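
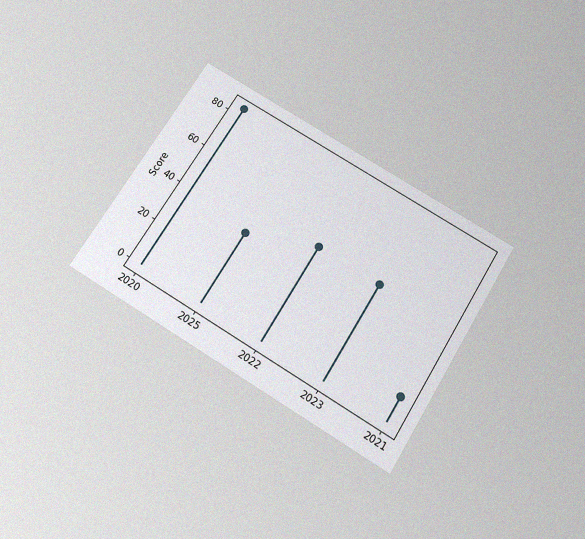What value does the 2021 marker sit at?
12

The chart is tilted about 31° clockwise and viewed slightly from below, with some photo noise. The 2021 marker sits at 12.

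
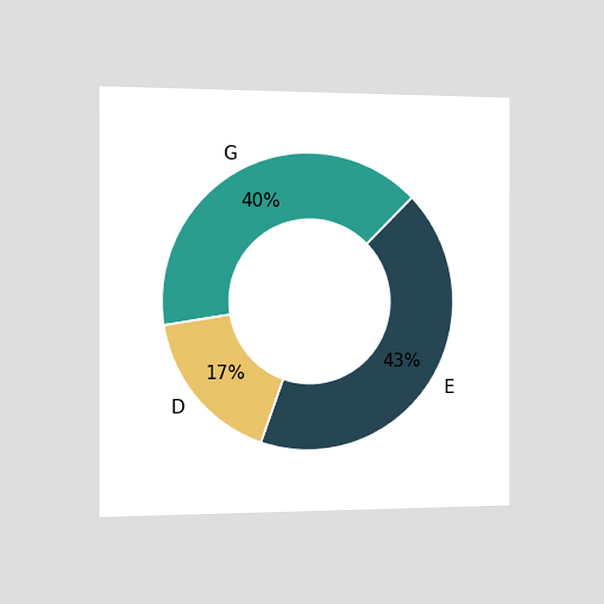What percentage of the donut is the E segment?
43%

The chart is viewed slightly from the left. The E segment takes up 43% of the ring.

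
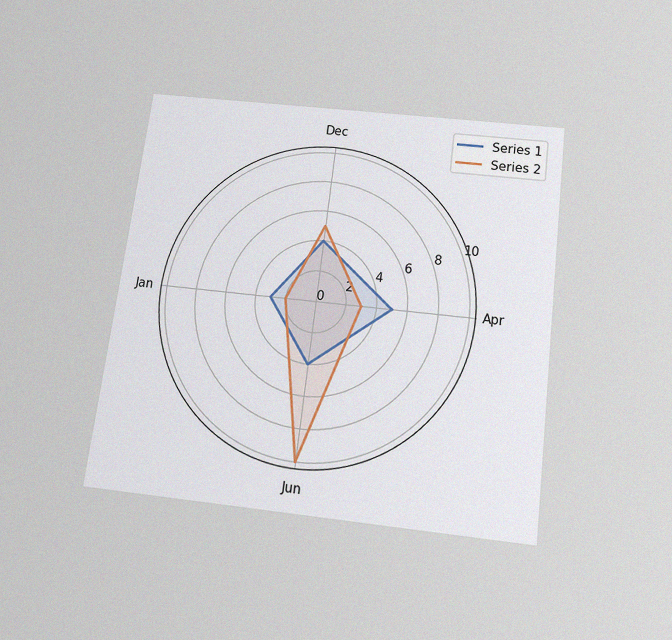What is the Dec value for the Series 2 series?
The chart is tilted about 7° clockwise and viewed slightly from below, with some photo noise. On the Dec axis, Series 2 reaches 5.

5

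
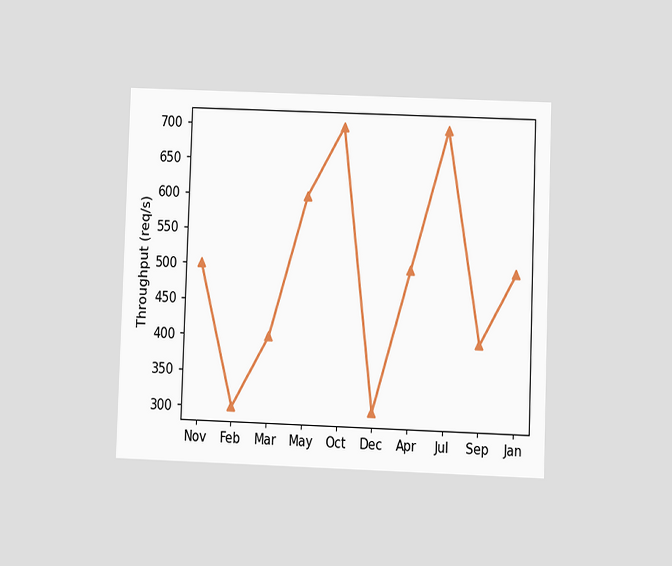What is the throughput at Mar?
400req/s

The chart is tilted about 2° clockwise and viewed at a slight angle. At Mar, the line is at 400req/s.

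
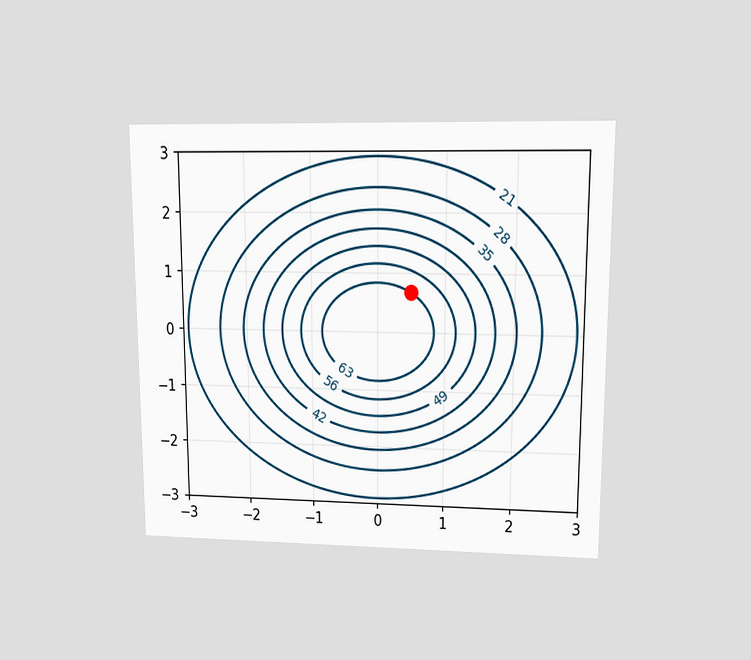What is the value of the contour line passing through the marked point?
63

The chart is viewed at a slight angle. The marked point sits on the contour labelled 63.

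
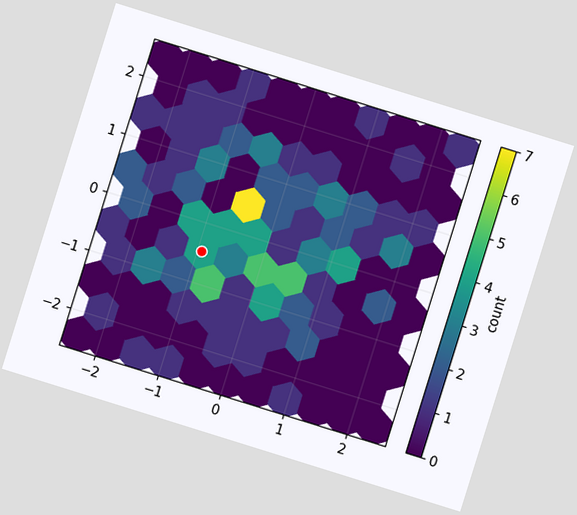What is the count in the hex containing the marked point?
4

The chart is tilted about 17° clockwise. The marked hex reads 4 on the colorbar.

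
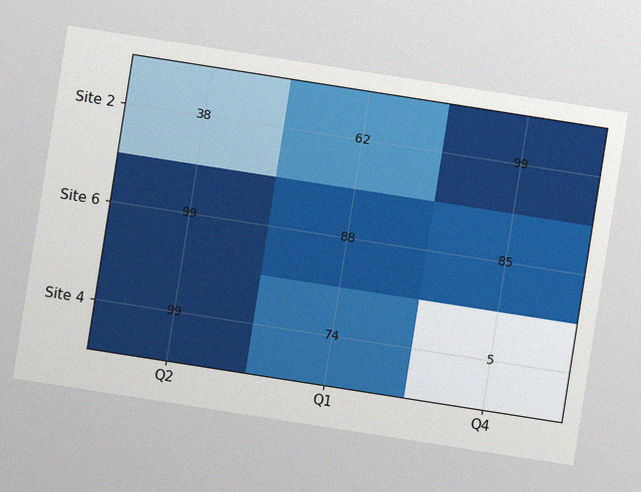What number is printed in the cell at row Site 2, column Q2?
38

The chart is tilted about 9° clockwise, with some photo noise. The (Site 2, Q2) cell reads 38.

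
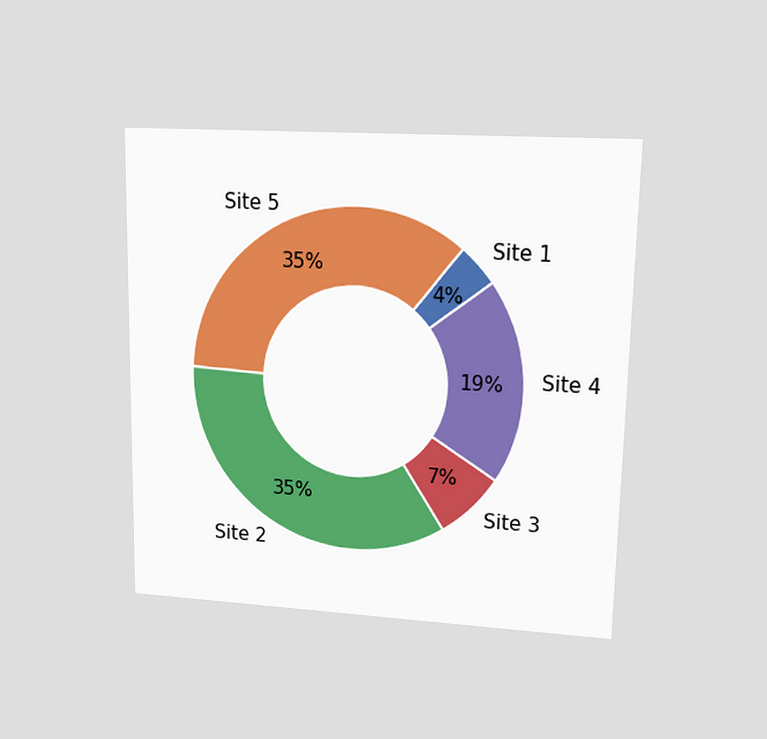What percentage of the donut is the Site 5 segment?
35%

The chart is viewed at a slight angle. The Site 5 segment takes up 35% of the ring.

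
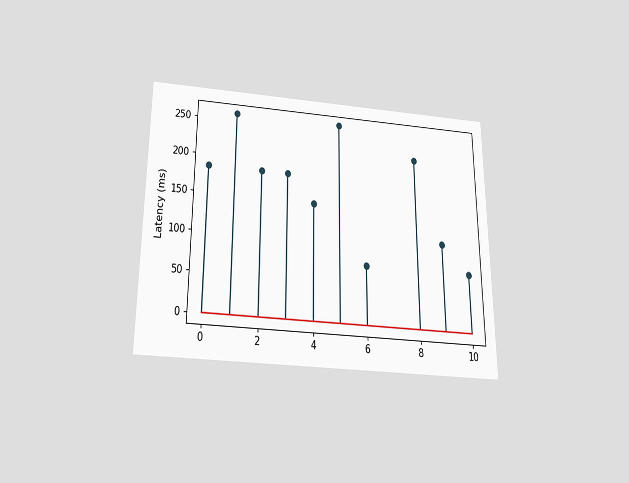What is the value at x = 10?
The chart is viewed slightly from below. The stem at x=10 reaches 74ms.

74ms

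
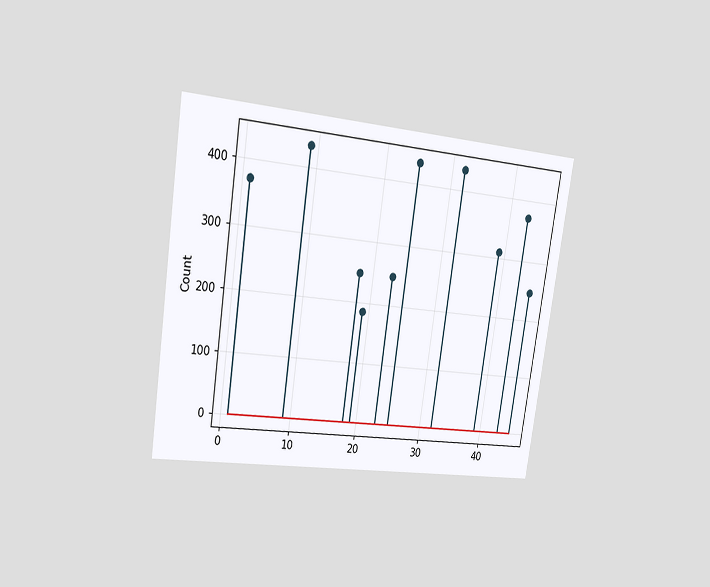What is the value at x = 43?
The chart is tilted about 8° clockwise and viewed slightly from the left. The stem at x=43 reaches 372.

372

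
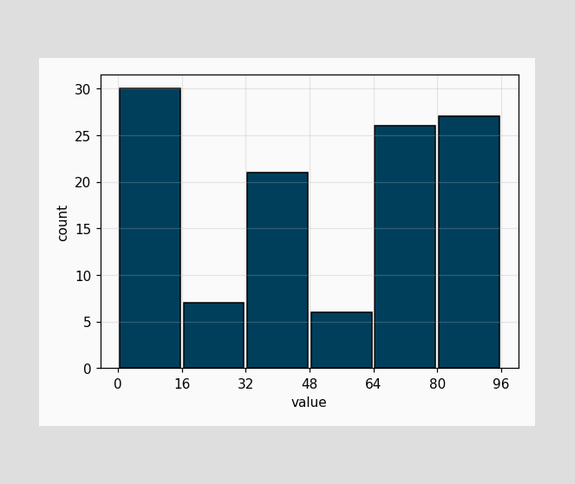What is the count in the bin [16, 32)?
7

The [16, 32) bin has height 7.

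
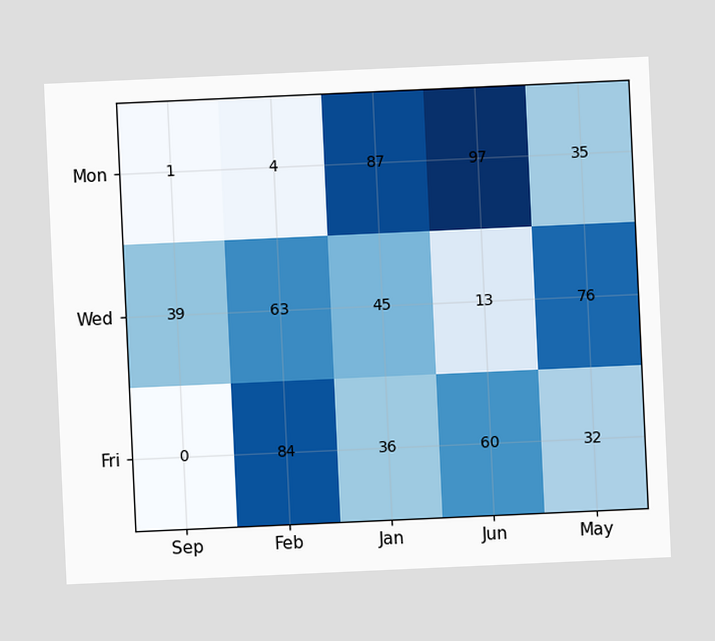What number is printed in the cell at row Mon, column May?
The chart is tilted about 3° counter-clockwise. The (Mon, May) cell reads 35.

35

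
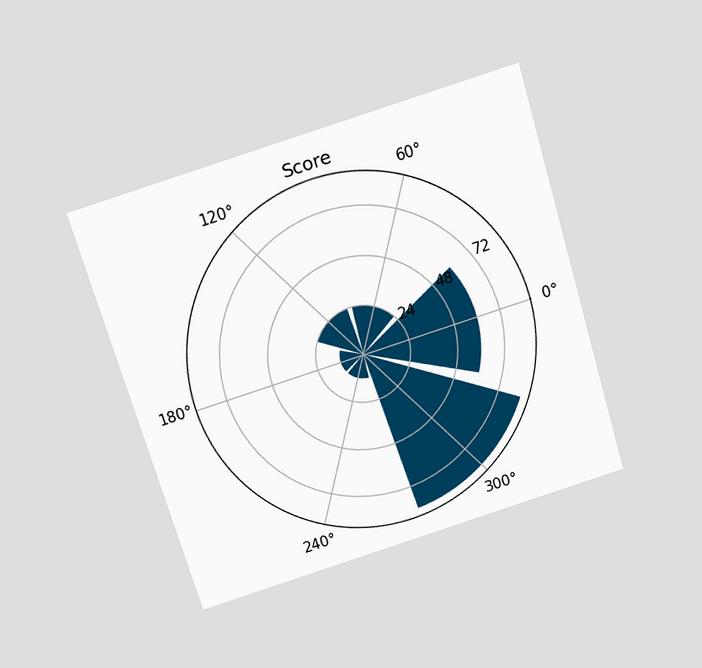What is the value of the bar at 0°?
The chart is tilted about 17° counter-clockwise and viewed slightly from above. The bar at 0° reaches 60 on the radial axis.

60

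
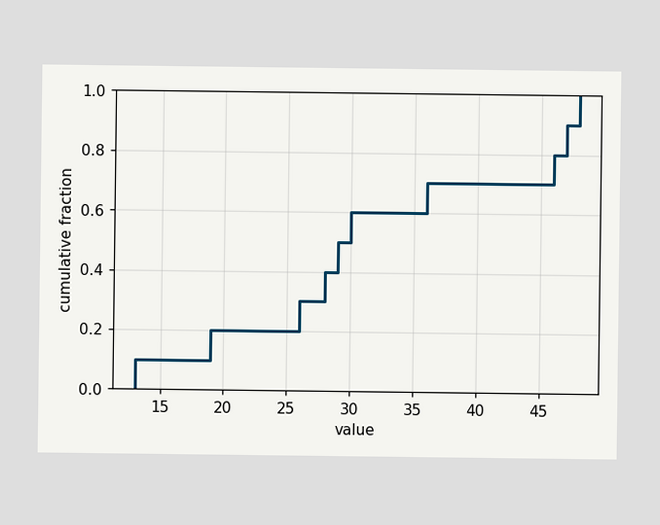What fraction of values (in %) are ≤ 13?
10%

At x=13 the ECDF step is at 10%.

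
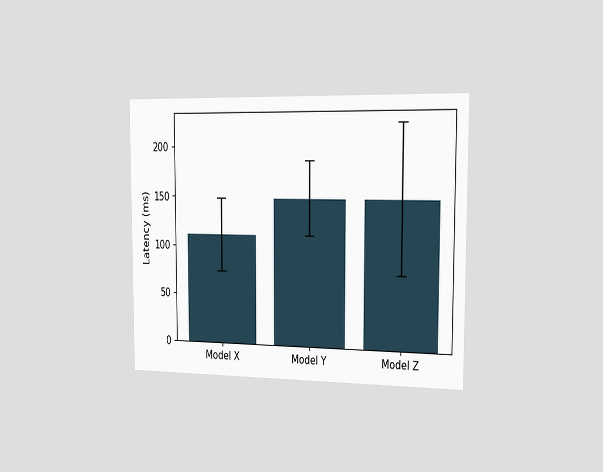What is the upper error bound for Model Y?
185ms

The chart is viewed slightly from the right. The Model Y bar's upper whisker reaches 185ms.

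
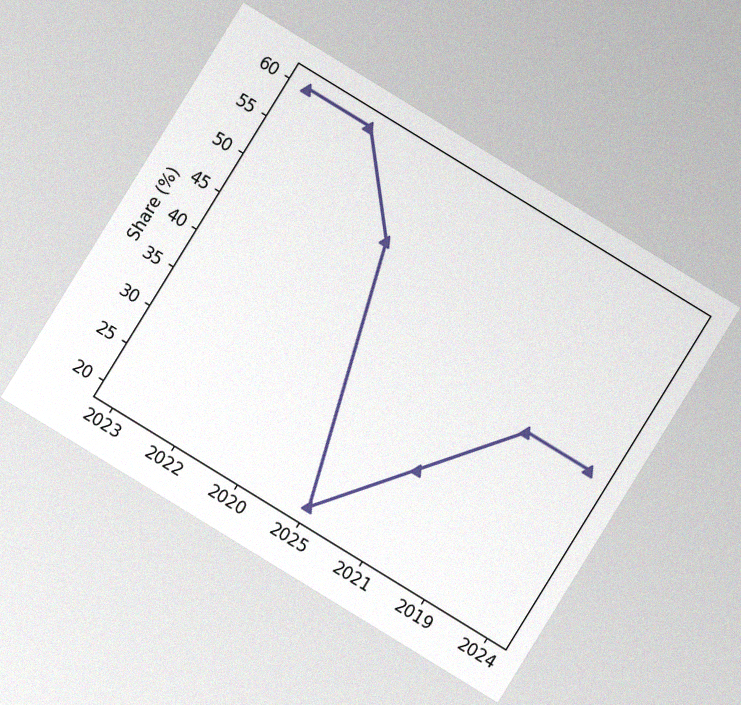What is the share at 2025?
20%

The chart is tilted about 32° clockwise, with some photo noise. At 2025, the line is at 20%.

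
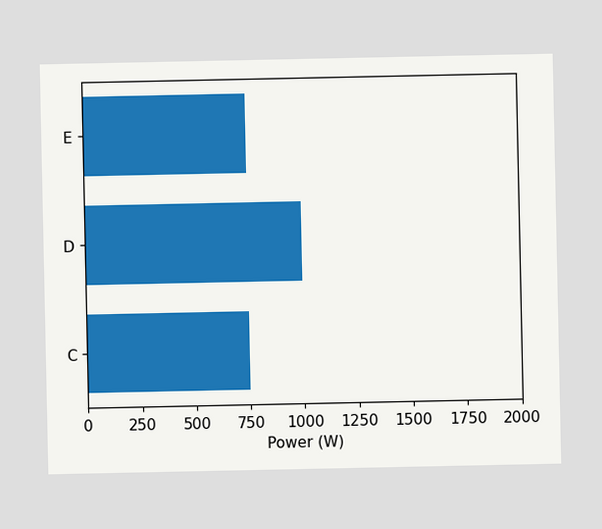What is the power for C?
Reading along the chart's x-axis, the C bar reaches 750W.

750W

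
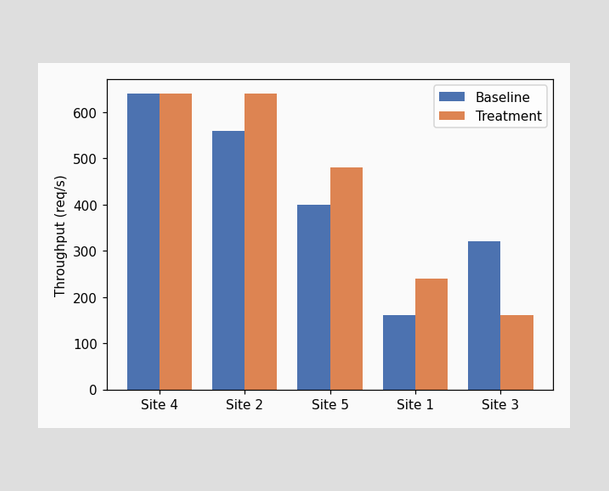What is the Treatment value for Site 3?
The Treatment bar at Site 3 reaches 160req/s on the y-axis.

160req/s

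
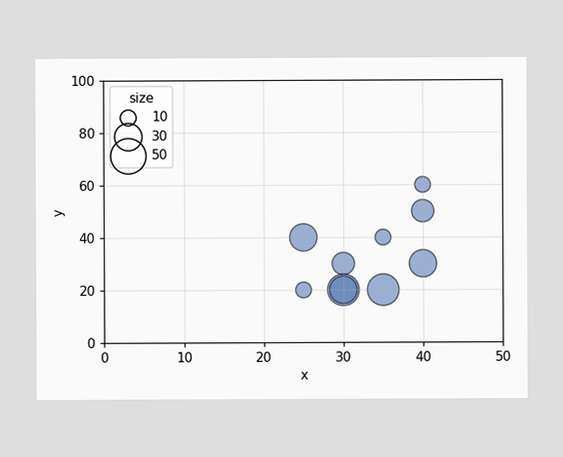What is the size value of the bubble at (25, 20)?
Matching the bubble at (25, 20) against the size legend gives 10.

10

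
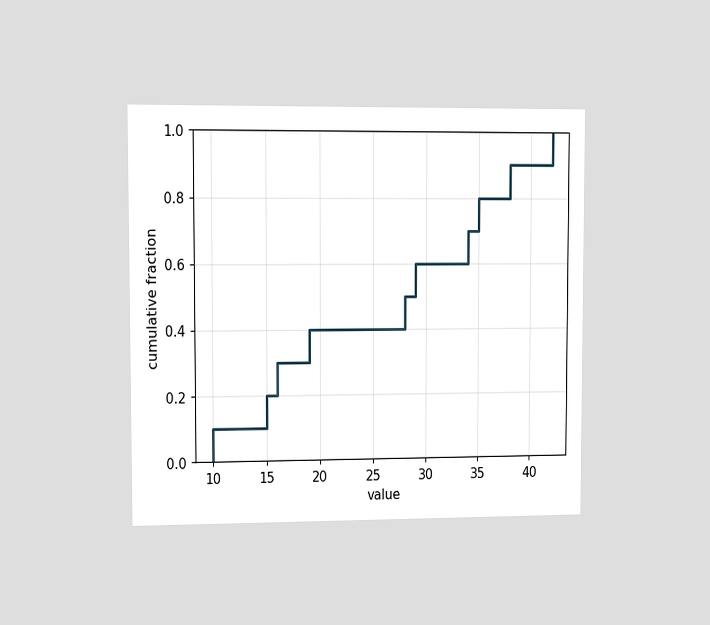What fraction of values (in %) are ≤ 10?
The chart is viewed slightly from the left. At x=10 the ECDF step is at 10%.

10%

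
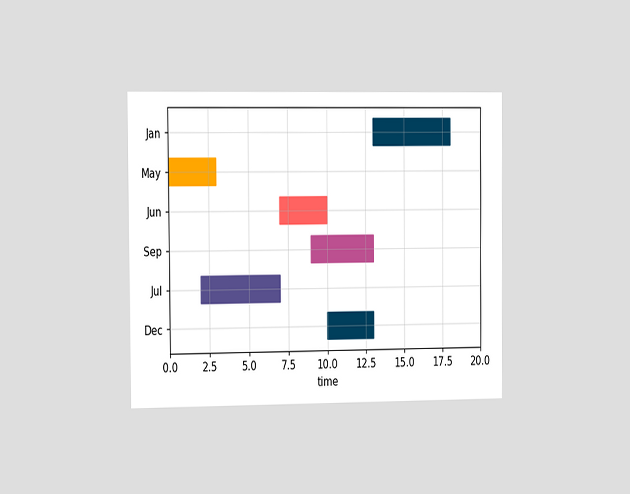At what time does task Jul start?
2

The chart is viewed slightly from the left. The Jul bar begins at t=2.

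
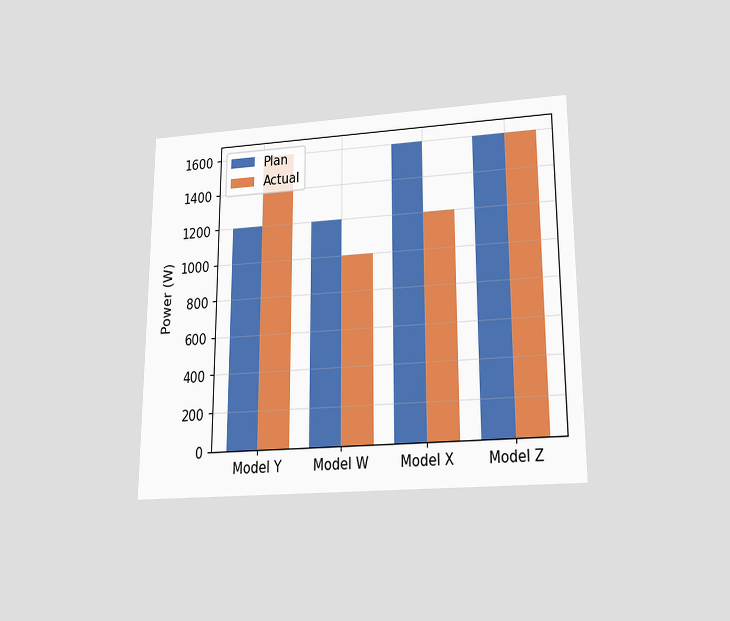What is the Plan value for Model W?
The chart is viewed slightly from below. The Plan bar at Model W reaches 1200W on the y-axis.

1200W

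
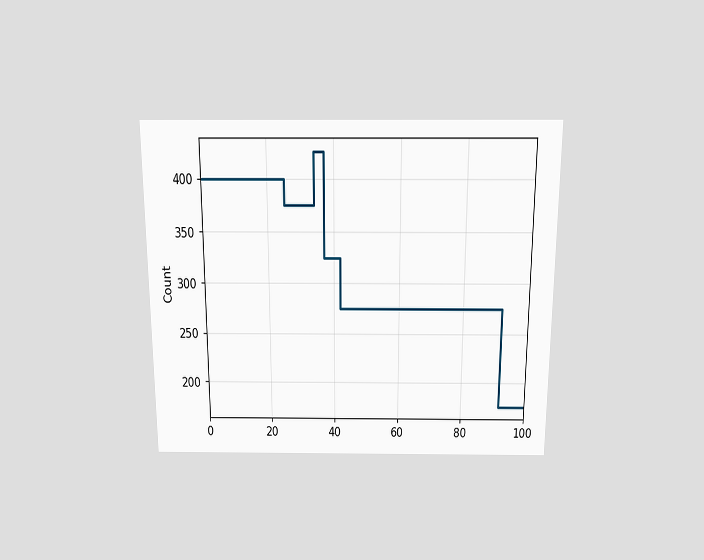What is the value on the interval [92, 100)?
175

The chart is viewed slightly from above. On [92, 100) the step sits at 175.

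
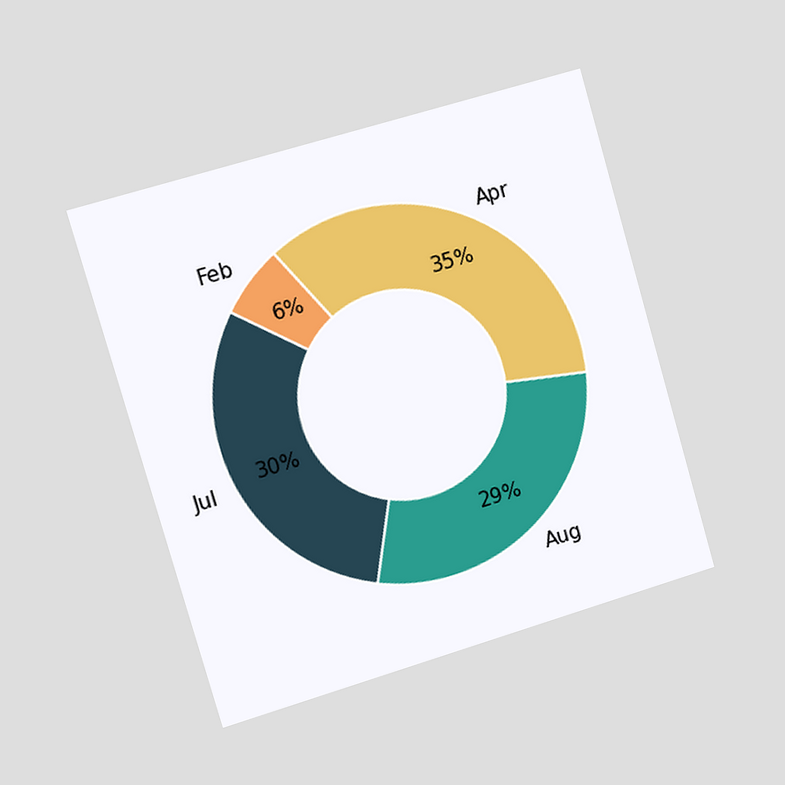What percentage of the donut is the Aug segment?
The chart is tilted about 16° counter-clockwise and viewed slightly from the left. The Aug segment takes up 29% of the ring.

29%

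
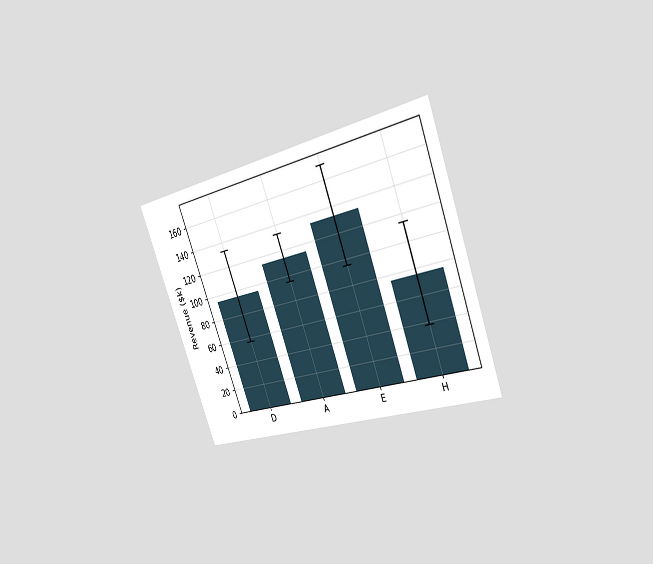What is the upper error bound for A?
The chart is tilted about 20° counter-clockwise and viewed slightly from the right. The A bar's upper whisker reaches $133k.

$133k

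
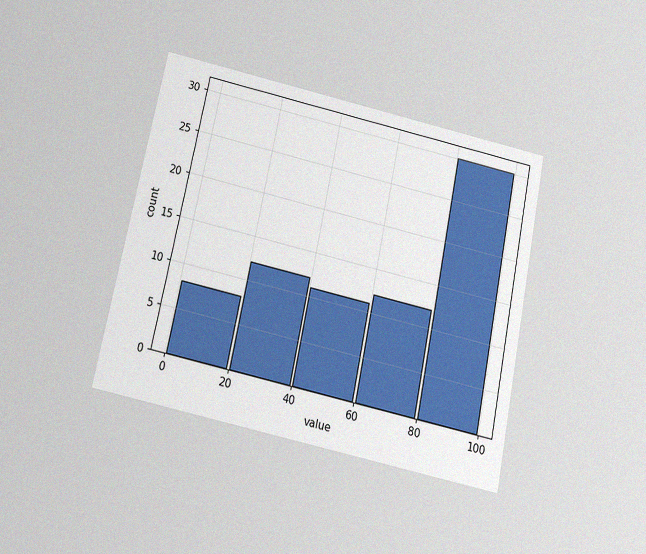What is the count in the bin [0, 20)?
8

The chart is tilted about 12° clockwise and viewed slightly from below, with some photo noise. The [0, 20) bin has height 8.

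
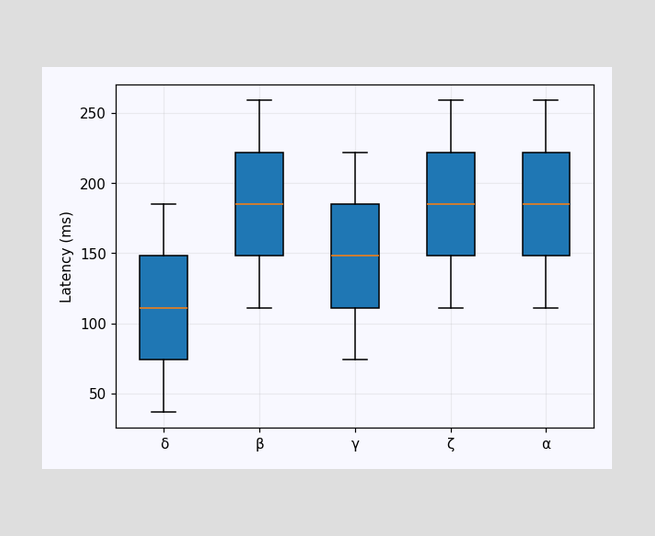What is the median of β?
185ms

The median line in the β box sits at 185ms.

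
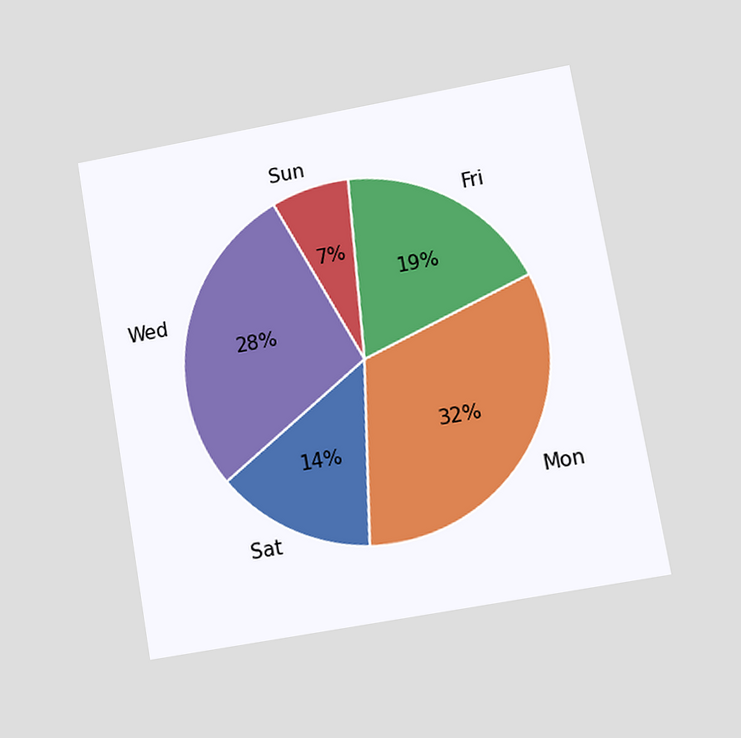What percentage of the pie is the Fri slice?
The chart is tilted about 10° counter-clockwise and viewed at a slight angle. The Fri slice takes up 19% of the pie.

19%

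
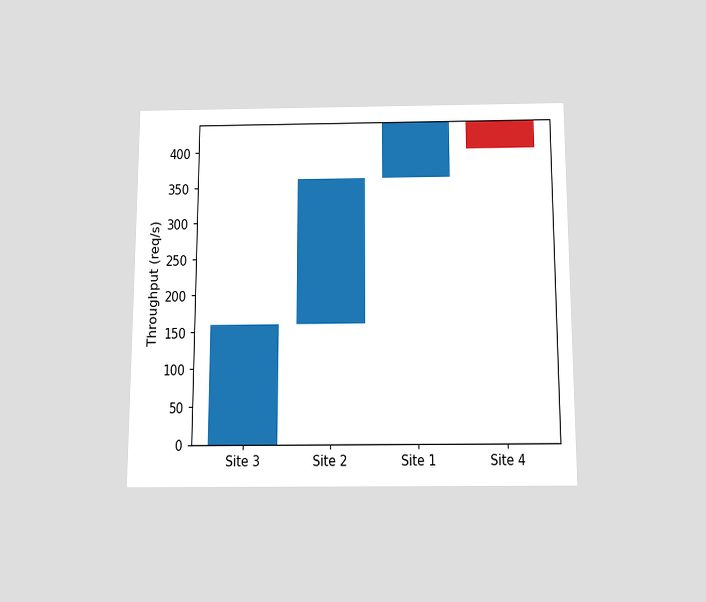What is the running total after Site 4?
The chart is viewed slightly from below. After Site 4 the running total reaches 400req/s.

400req/s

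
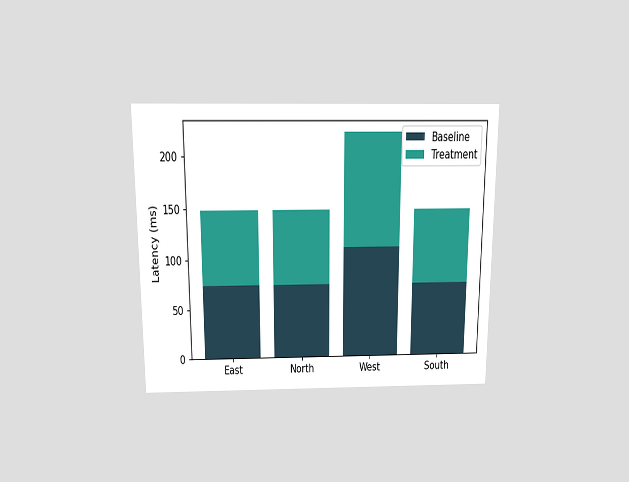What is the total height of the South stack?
The chart is viewed slightly from above. The South stack's top reaches 148ms on the y-axis.

148ms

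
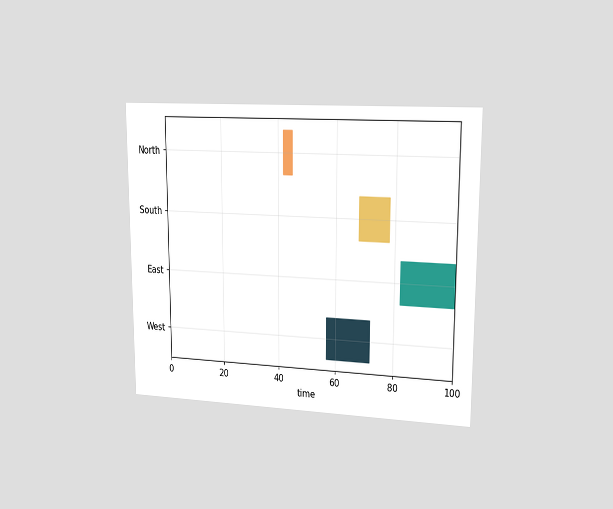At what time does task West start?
57

The chart is viewed slightly from the right. The West bar begins at t=57.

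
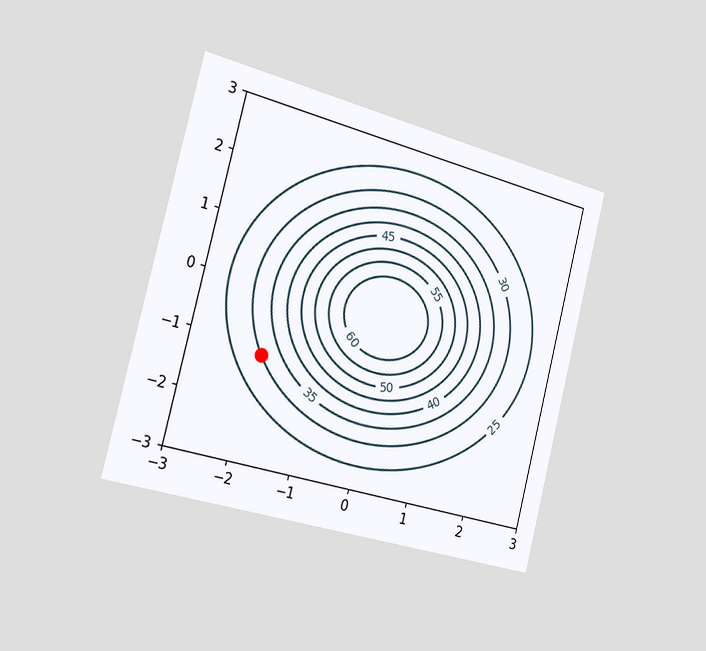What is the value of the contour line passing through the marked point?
The chart is tilted about 14° clockwise and viewed slightly from the left. The marked point sits on the contour labelled 30.

30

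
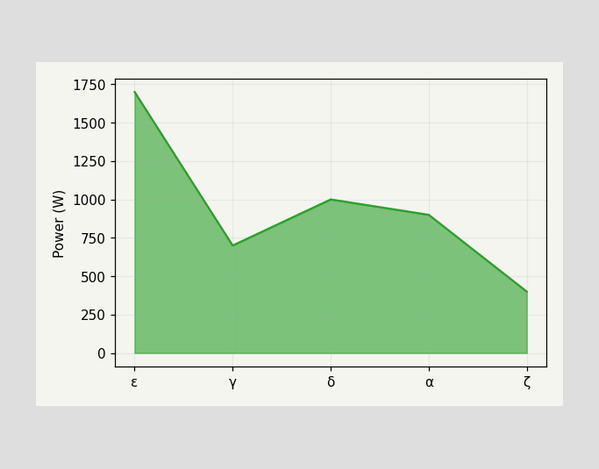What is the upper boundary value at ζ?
400W

At ζ the upper boundary is at 400W.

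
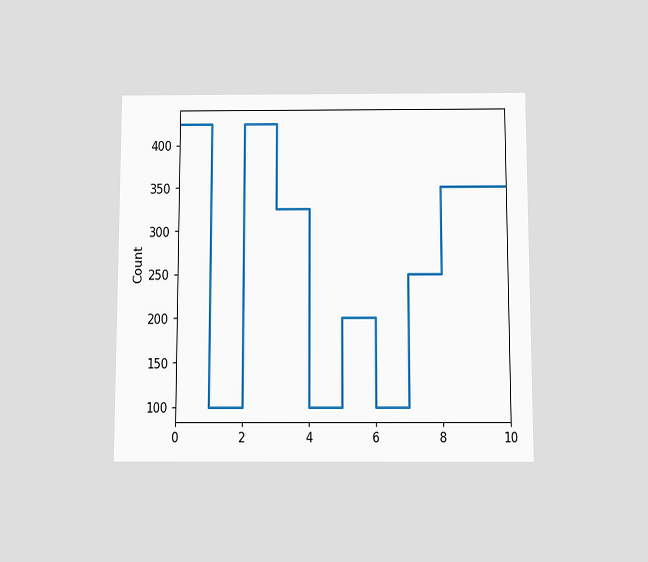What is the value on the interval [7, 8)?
250

The chart is viewed slightly from below. On [7, 8) the step sits at 250.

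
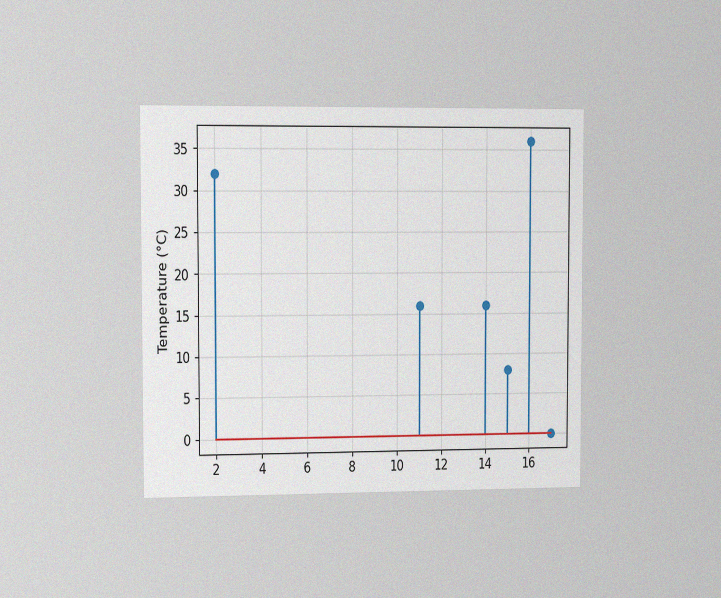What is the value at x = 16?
36°C

The chart is viewed slightly from the left, with some photo noise. The stem at x=16 reaches 36°C.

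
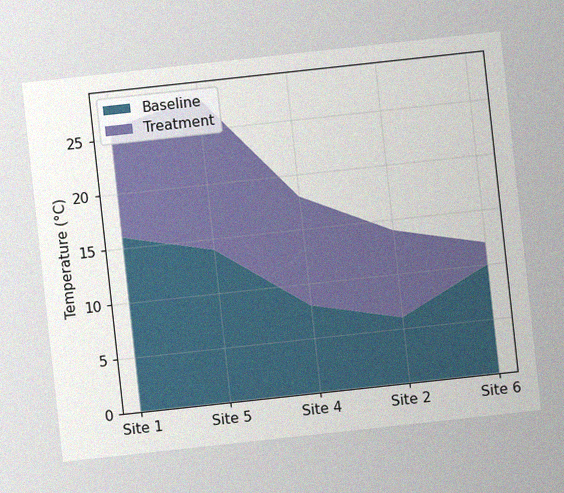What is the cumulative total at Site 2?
The chart is tilted about 6° counter-clockwise, with some photo noise. The stacked total at Site 2 reaches 14°C.

14°C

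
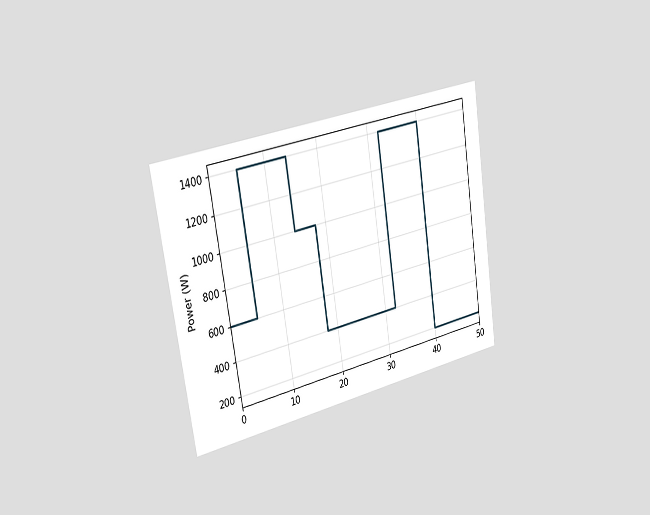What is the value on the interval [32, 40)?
1400W

The chart is tilted about 9° counter-clockwise and viewed slightly from the left. On [32, 40) the step sits at 1400W.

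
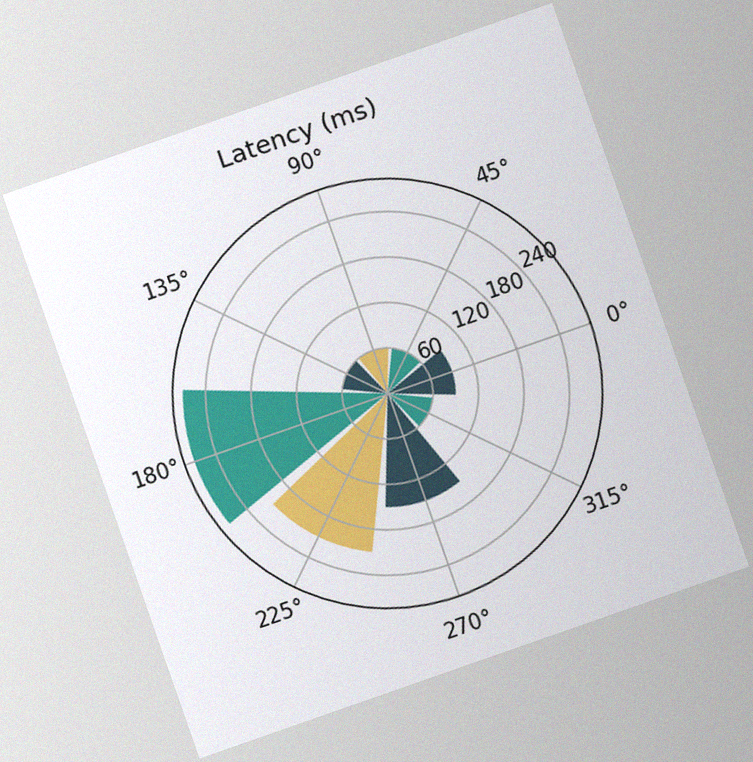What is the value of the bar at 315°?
60ms

The chart is tilted about 19° counter-clockwise, with some photo noise. The bar at 315° reaches 60ms on the radial axis.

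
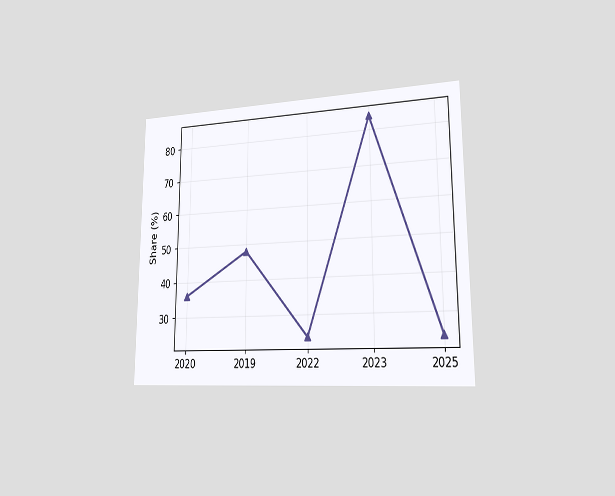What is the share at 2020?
The chart is viewed slightly from the right. At 2020, the line is at 36%.

36%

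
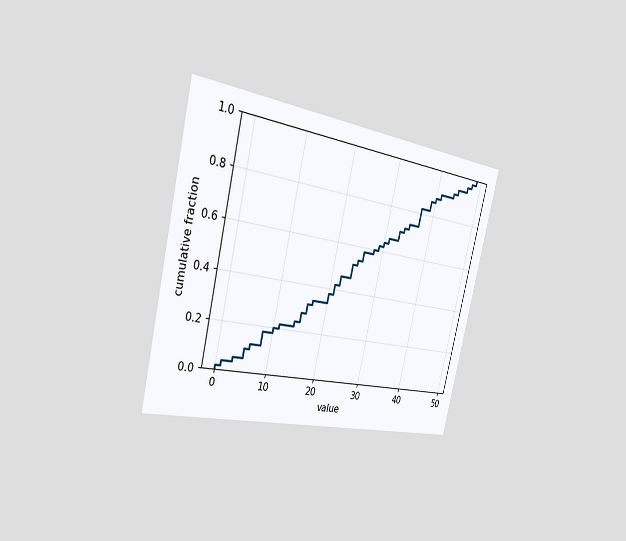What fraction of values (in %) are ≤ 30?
The chart is tilted about 13° clockwise and viewed slightly from the left. At x=30 the ECDF step is at 64%.

64%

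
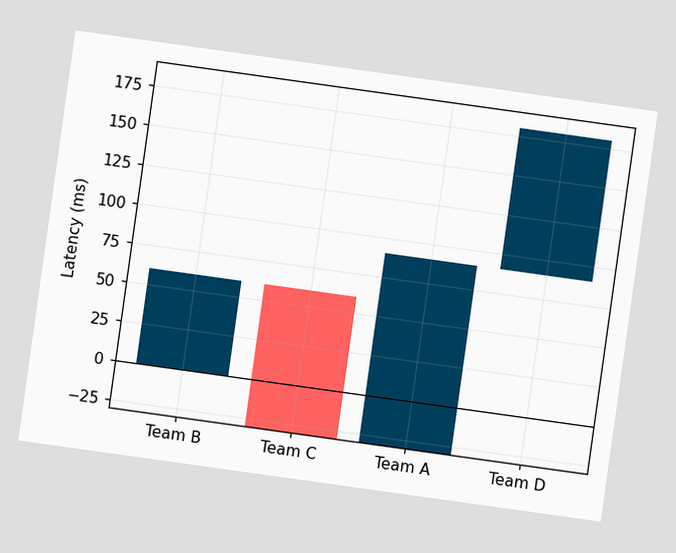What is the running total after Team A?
90ms

The chart is tilted about 8° clockwise. After Team A the running total reaches 90ms.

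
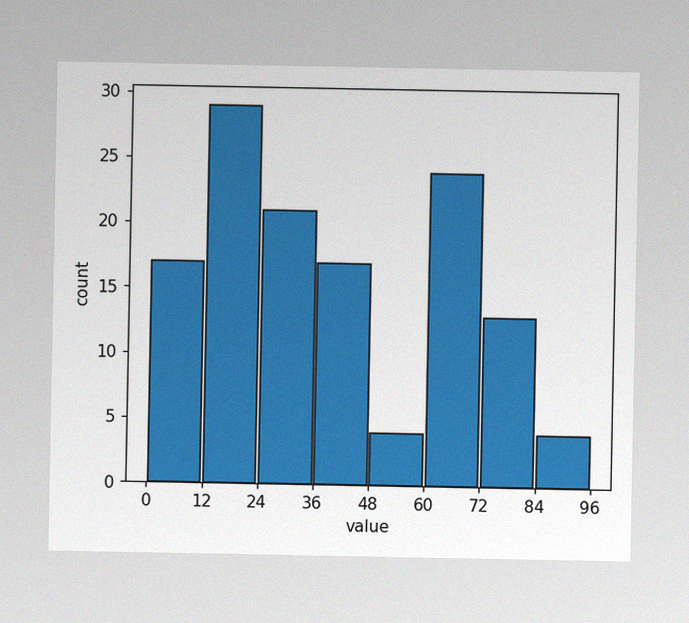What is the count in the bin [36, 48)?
The image has some photo noise and uneven lighting. The [36, 48) bin has height 17.

17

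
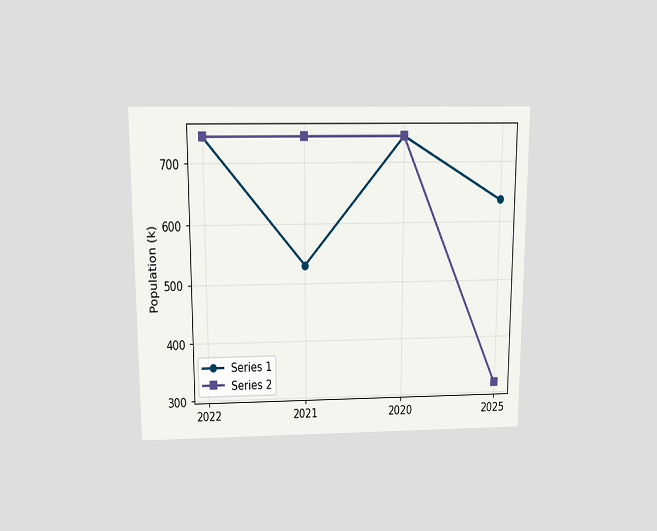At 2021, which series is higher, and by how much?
Series 2, by 212k

The chart is viewed slightly from above. At 2021, Series 2 sits above the other line by 212k.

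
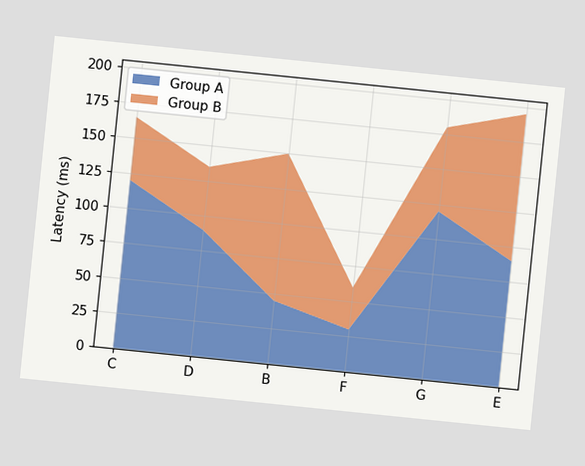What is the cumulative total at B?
The chart is tilted about 6° clockwise. The stacked total at B reaches 150ms.

150ms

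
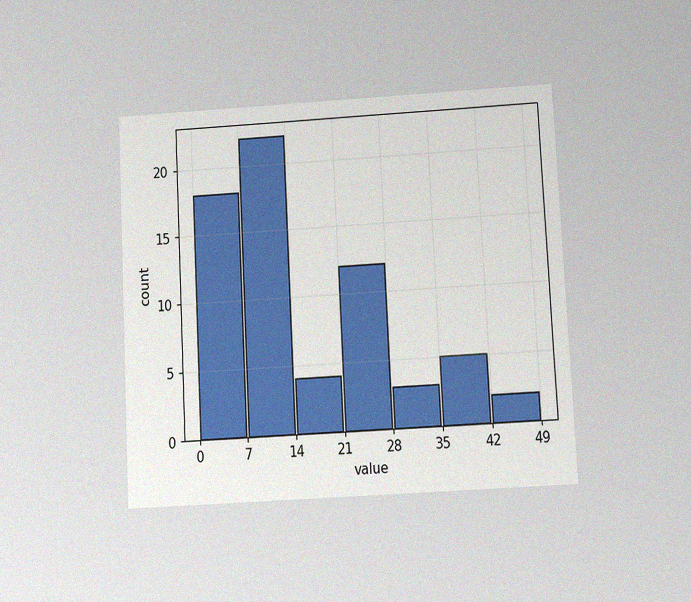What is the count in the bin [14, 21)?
The chart is tilted about 3° counter-clockwise and viewed at a slight angle, with some photo noise. The [14, 21) bin has height 4.

4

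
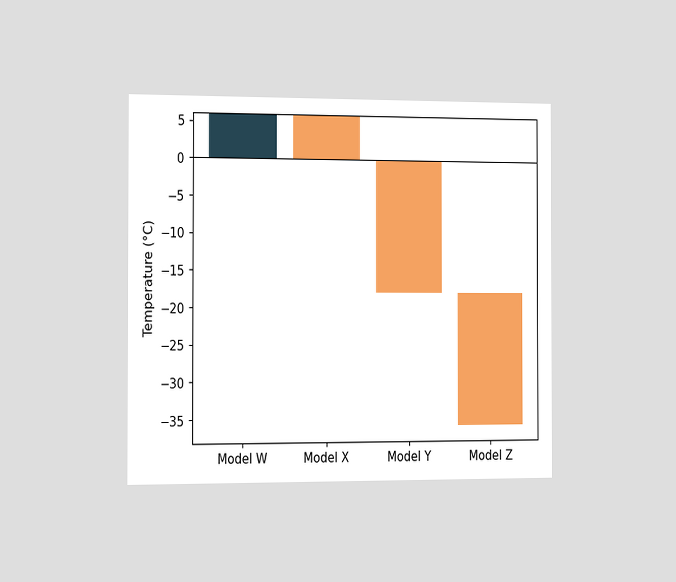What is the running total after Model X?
The chart is viewed slightly from the left. After Model X the running total reaches 0°C.

0°C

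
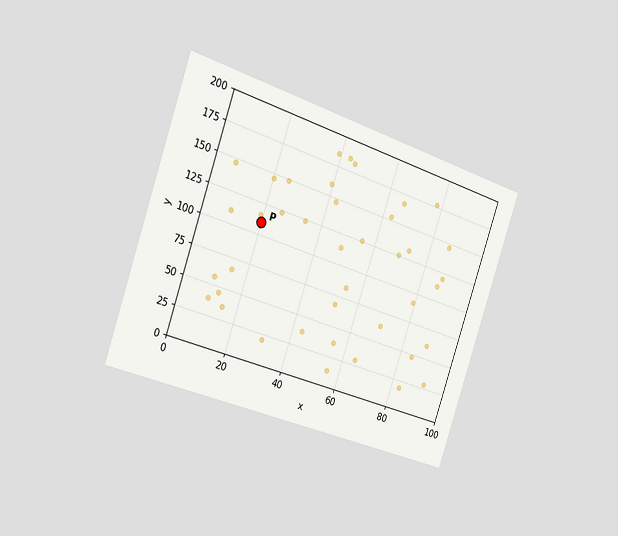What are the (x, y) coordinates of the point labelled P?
(20, 110)

The chart is tilted about 19° clockwise and viewed slightly from the left. Following the gridlines from P to each axis, P sits at (20, 110).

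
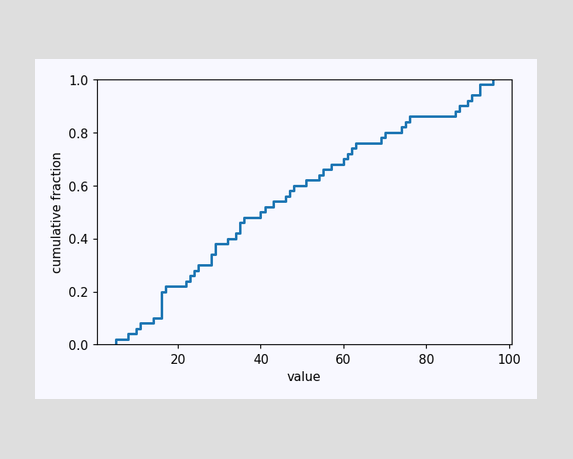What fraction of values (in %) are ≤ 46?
56%

At x=46 the ECDF step is at 56%.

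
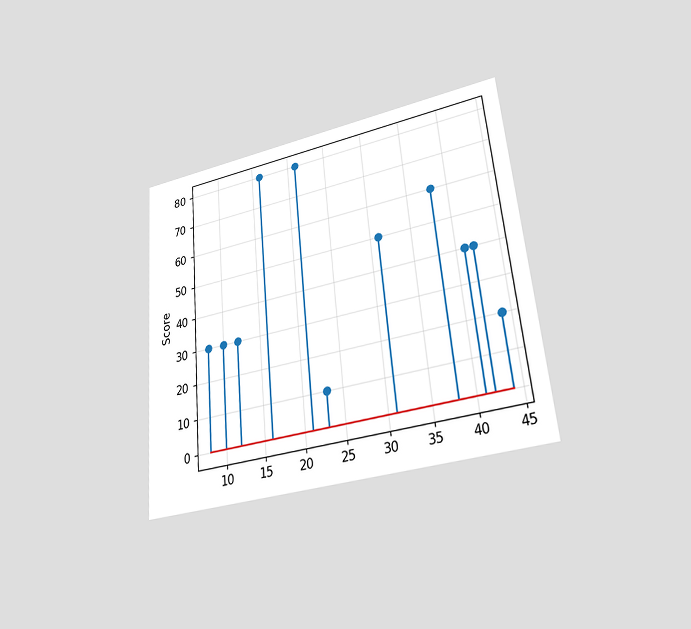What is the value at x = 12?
The chart is tilted about 5° counter-clockwise and viewed at a slight angle. The stem at x=12 reaches 30.

30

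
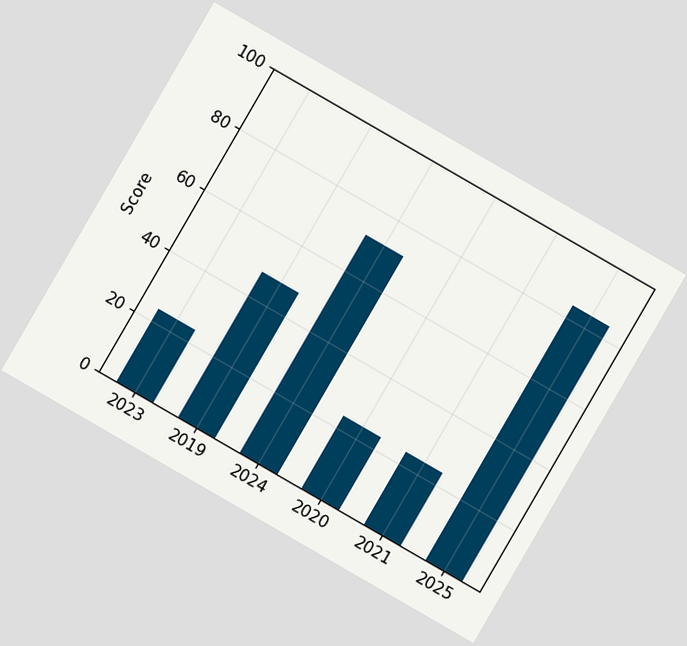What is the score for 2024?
72

The chart is tilted about 30° clockwise. Reading along the chart's y-axis, the 2024 bar reaches 72.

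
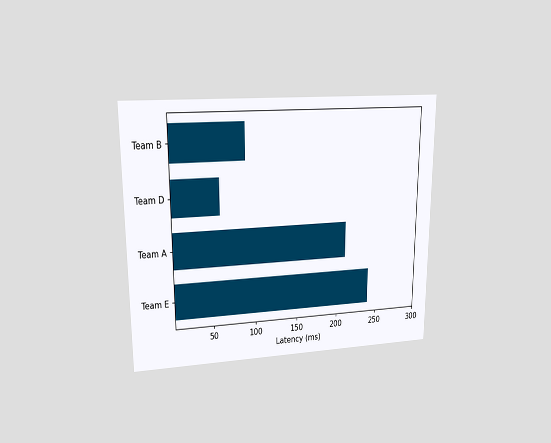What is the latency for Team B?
The chart is viewed at a slight angle. Reading along the chart's x-axis, the Team B bar reaches 90ms.

90ms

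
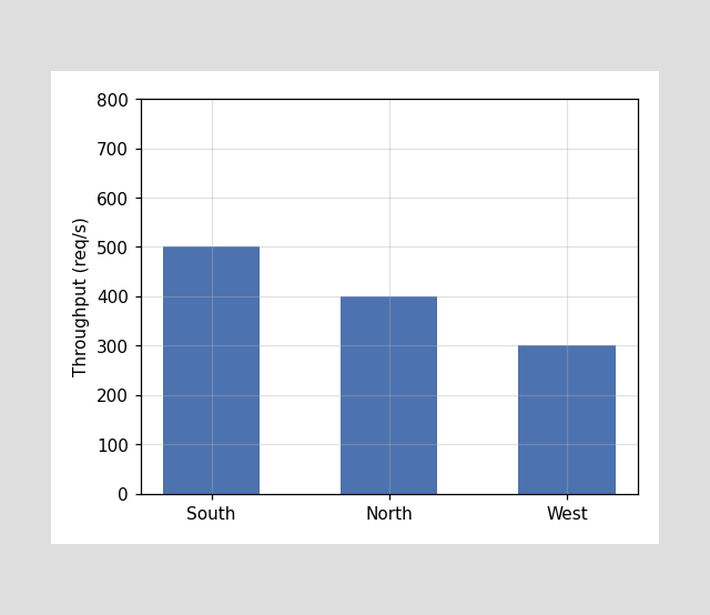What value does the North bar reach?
Reading along the chart's y-axis, the North bar reaches 400req/s.

400req/s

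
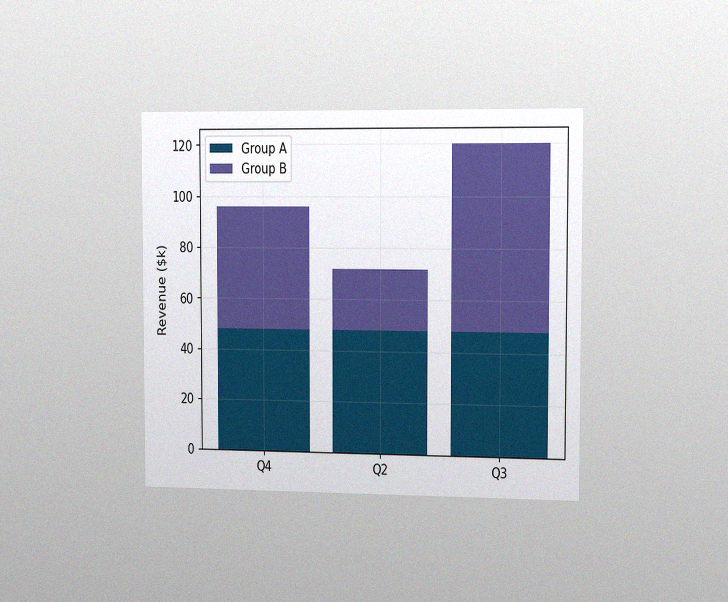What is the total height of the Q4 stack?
The chart is viewed slightly from the right, with some photo noise. The Q4 stack's top reaches $96k on the y-axis.

$96k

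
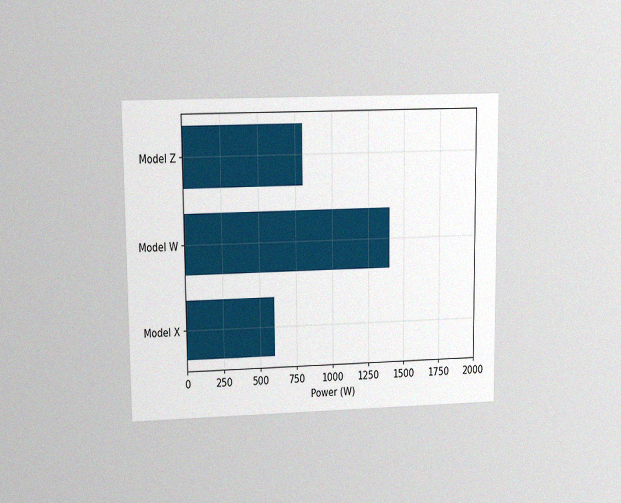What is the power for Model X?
600W

The chart is viewed at a slight angle, with some photo noise. Reading along the chart's x-axis, the Model X bar reaches 600W.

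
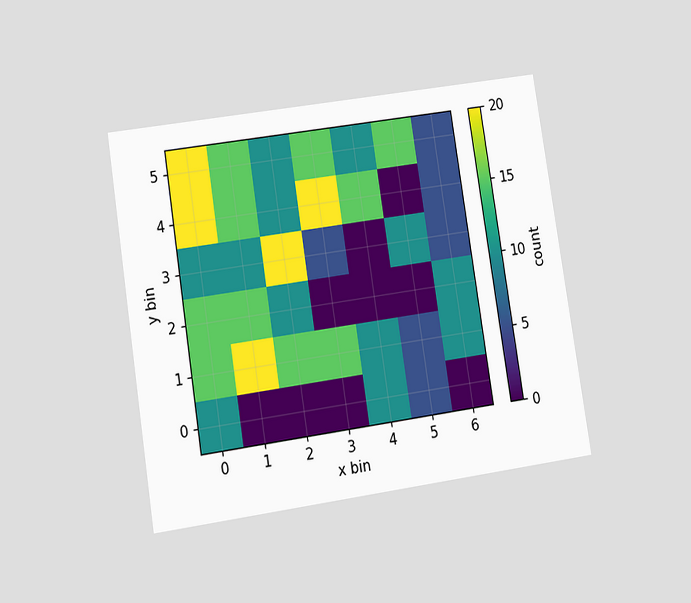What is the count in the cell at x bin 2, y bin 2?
The chart is tilted about 9° counter-clockwise and viewed at a slight angle. Matching the cell (2, 2) against the colorbar gives 10.

10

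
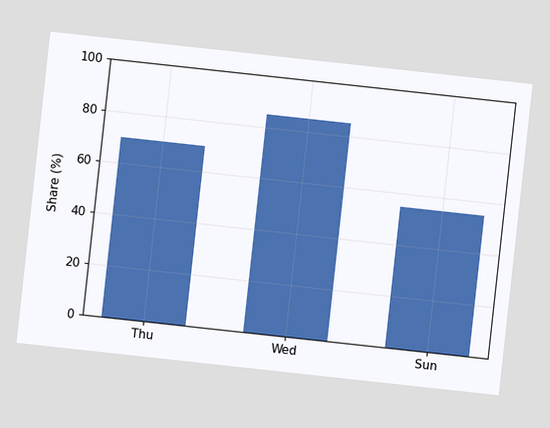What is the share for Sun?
55%

The chart is tilted about 6° clockwise. Reading along the chart's y-axis, the Sun bar reaches 55%.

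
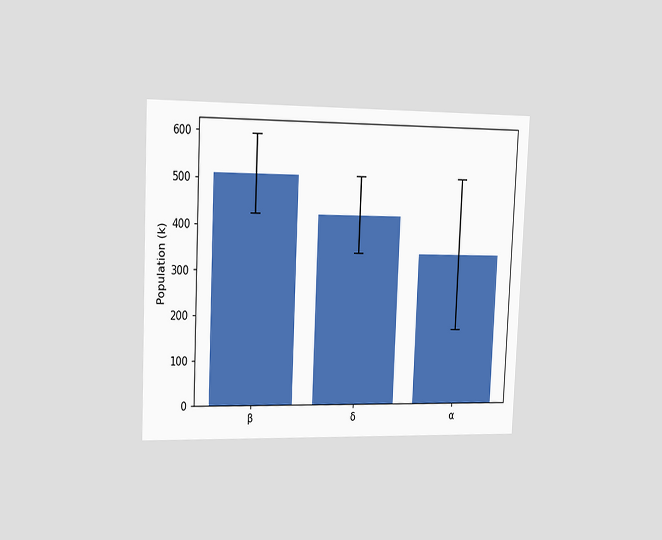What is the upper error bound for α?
The chart is tilted about 3° clockwise and viewed slightly from the left. The α bar's upper whisker reaches 510k.

510k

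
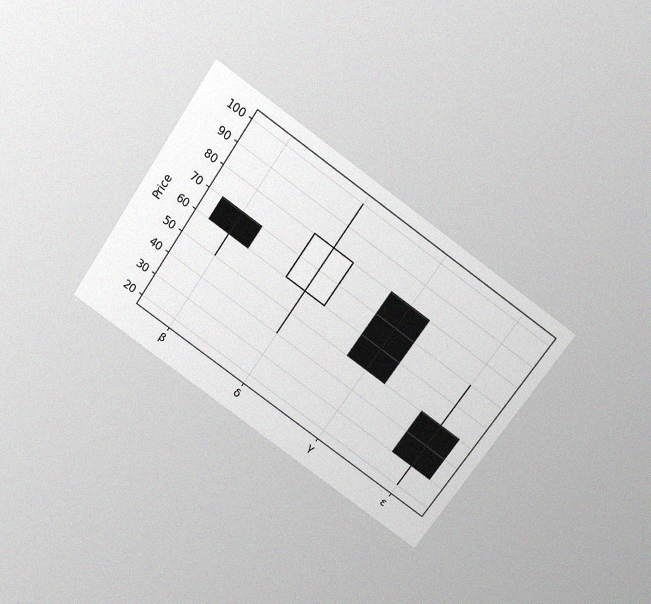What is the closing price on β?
60

The chart is tilted about 35° clockwise and viewed slightly from above, with some photo noise. The β candle closes at 60.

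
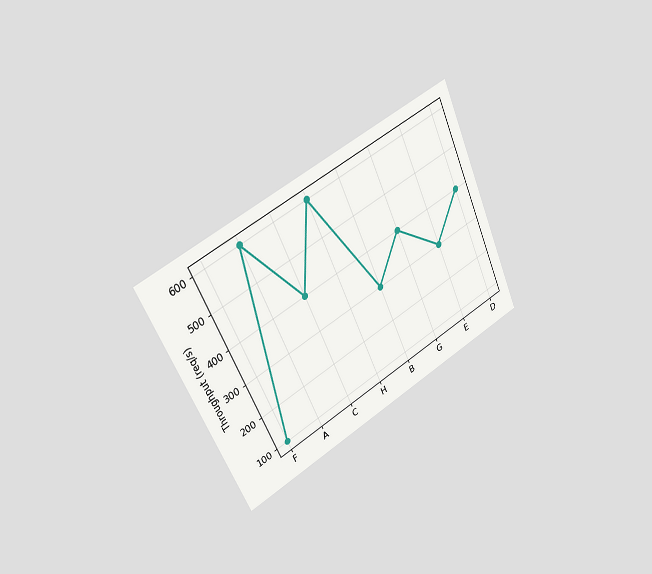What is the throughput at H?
600req/s

The chart is tilted about 25° counter-clockwise and viewed slightly from the left. At H, the line is at 600req/s.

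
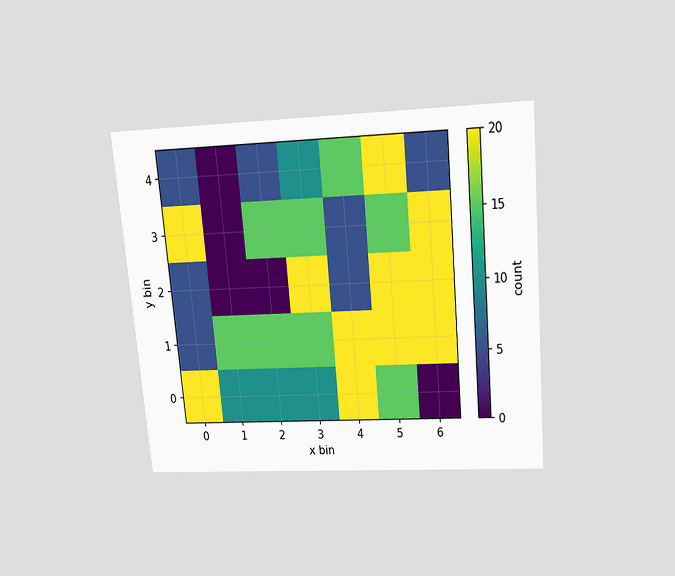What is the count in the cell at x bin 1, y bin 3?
0

The chart is tilted about 5° counter-clockwise and viewed slightly from above. Matching the cell (1, 3) against the colorbar gives 0.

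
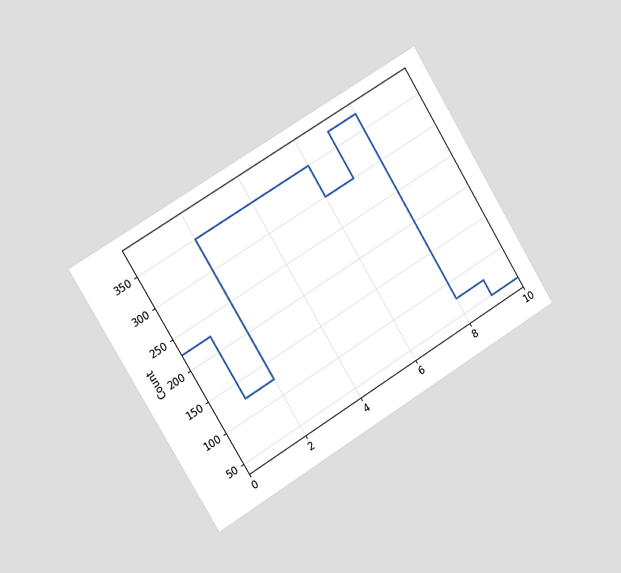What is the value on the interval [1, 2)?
The chart is tilted about 31° counter-clockwise and viewed slightly from the left. On [1, 2) the step sits at 125.

125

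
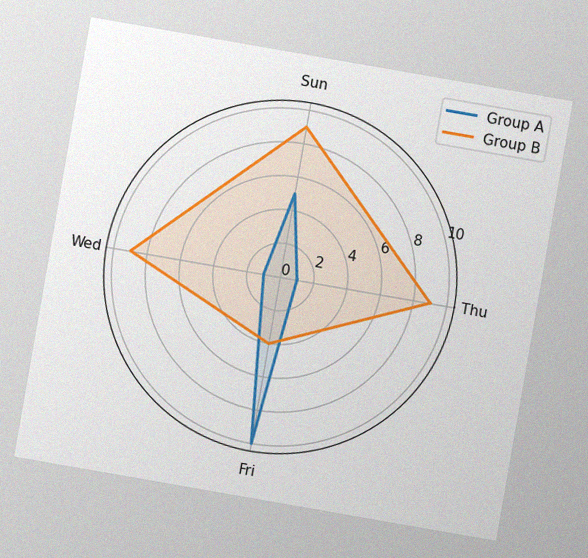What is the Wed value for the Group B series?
9

The chart is tilted about 10° clockwise, with some photo noise. On the Wed axis, Group B reaches 9.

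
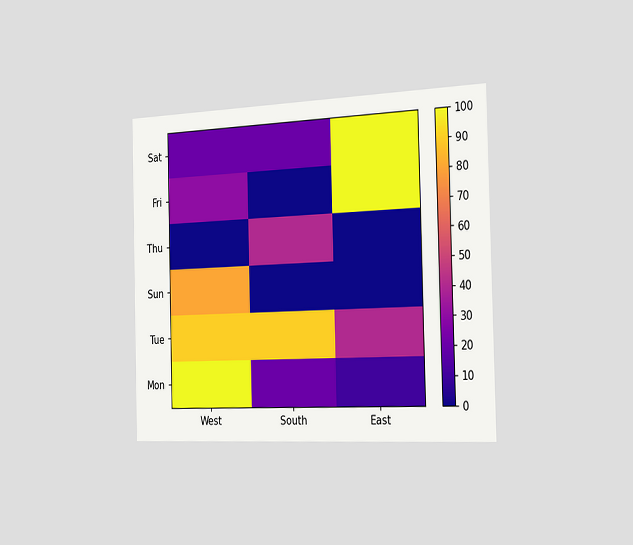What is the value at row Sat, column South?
20

The chart is viewed slightly from the right. Matching cell (Sat, South) against the colorbar gives 20.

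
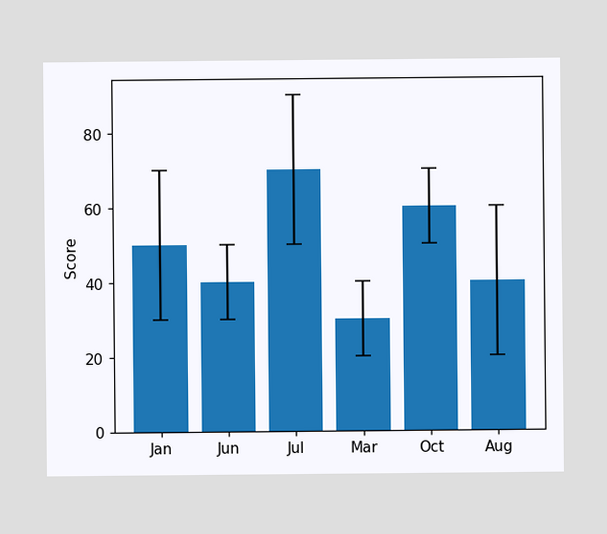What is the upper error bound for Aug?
60

The Aug bar's upper whisker reaches 60.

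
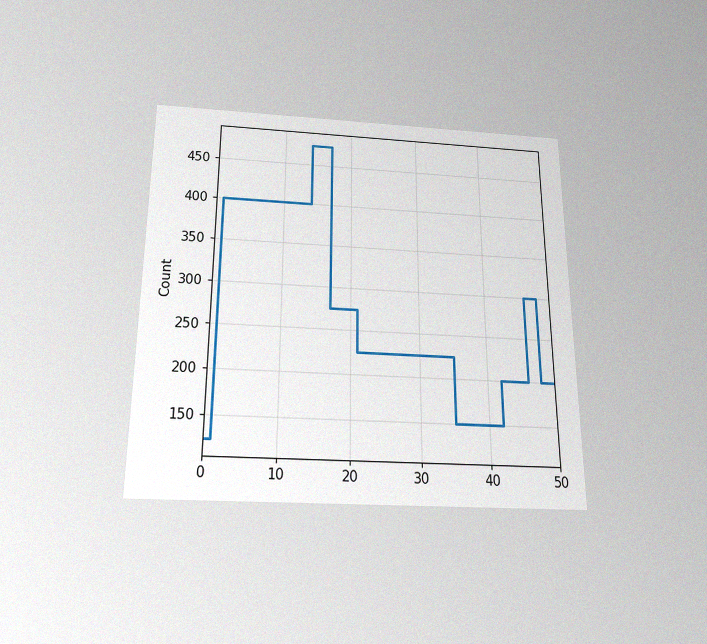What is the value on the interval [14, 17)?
475

The chart is viewed slightly from below, with some photo noise. On [14, 17) the step sits at 475.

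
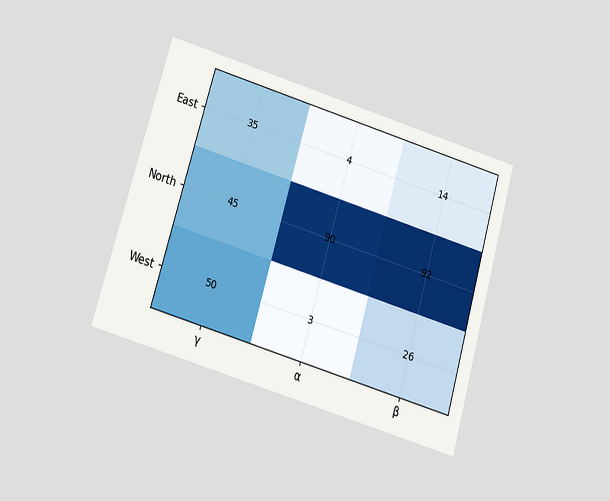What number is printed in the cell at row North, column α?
The chart is tilted about 16° clockwise and viewed at a slight angle. The (North, α) cell reads 90.

90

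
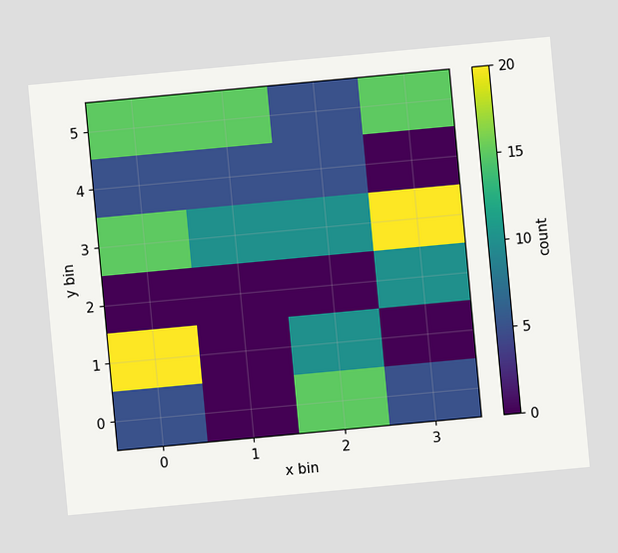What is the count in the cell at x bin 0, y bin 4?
The chart is tilted about 5° counter-clockwise. Matching the cell (0, 4) against the colorbar gives 5.

5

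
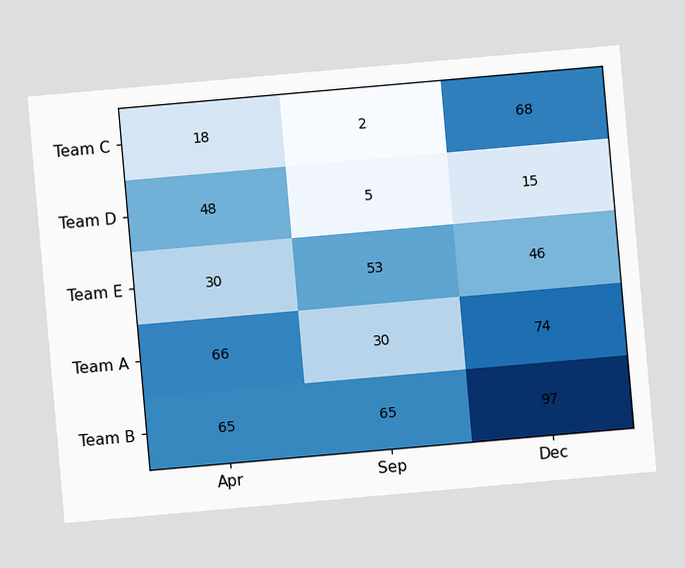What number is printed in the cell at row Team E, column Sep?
The chart is tilted about 5° counter-clockwise. The (Team E, Sep) cell reads 53.

53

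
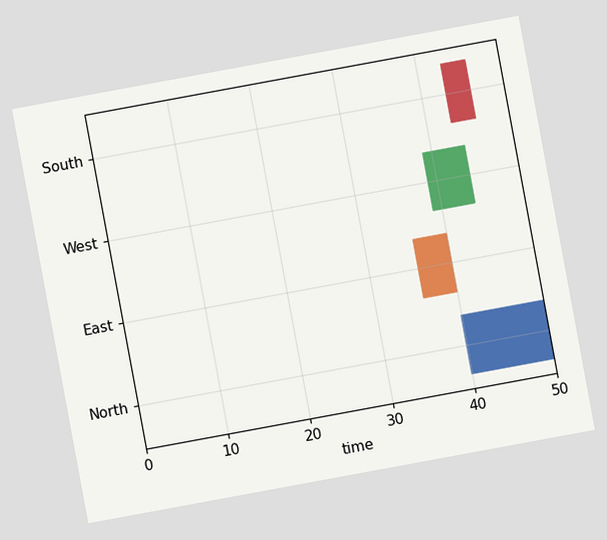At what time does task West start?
39

The chart is tilted about 10° counter-clockwise. The West bar begins at t=39.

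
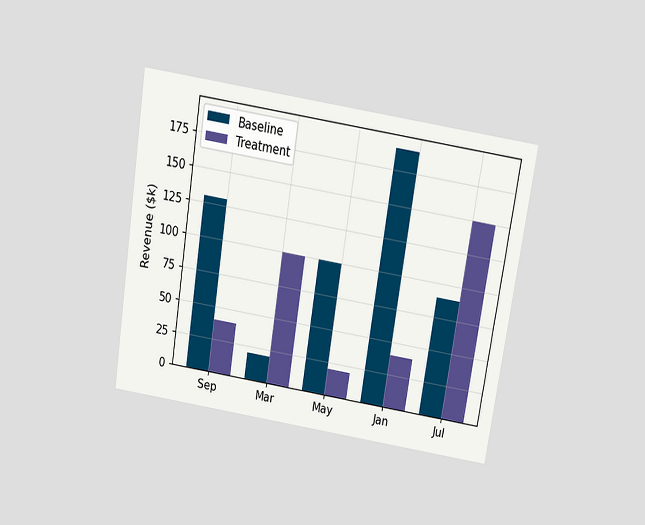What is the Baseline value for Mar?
The chart is tilted about 9° clockwise and viewed slightly from above. The Baseline bar at Mar reaches $20k on the y-axis.

$20k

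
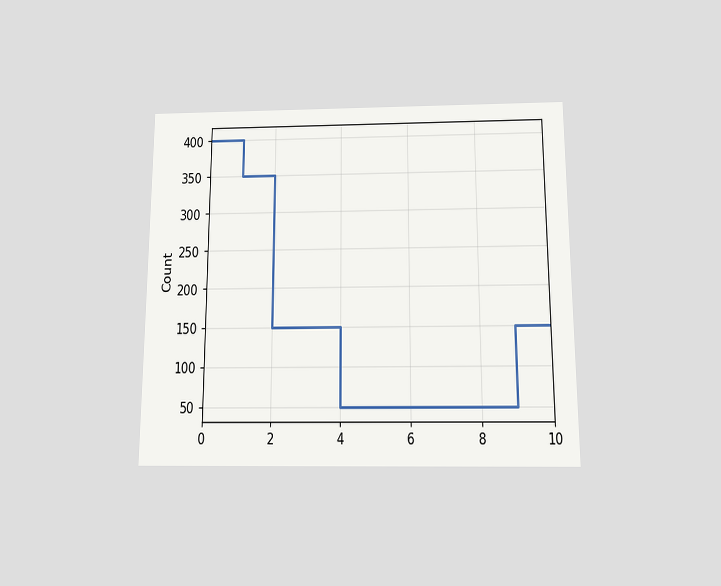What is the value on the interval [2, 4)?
The chart is viewed slightly from below. On [2, 4) the step sits at 150.

150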